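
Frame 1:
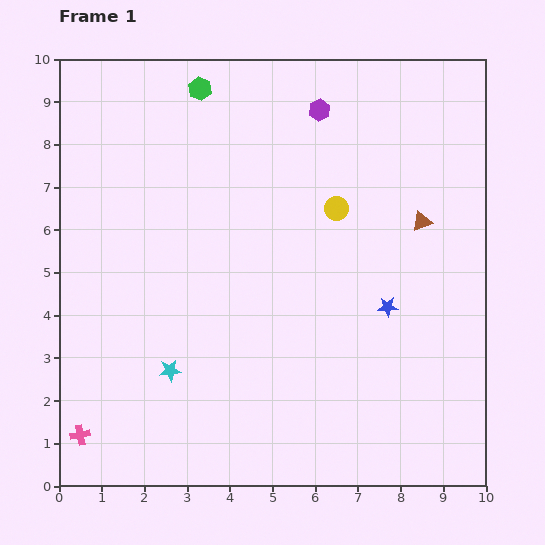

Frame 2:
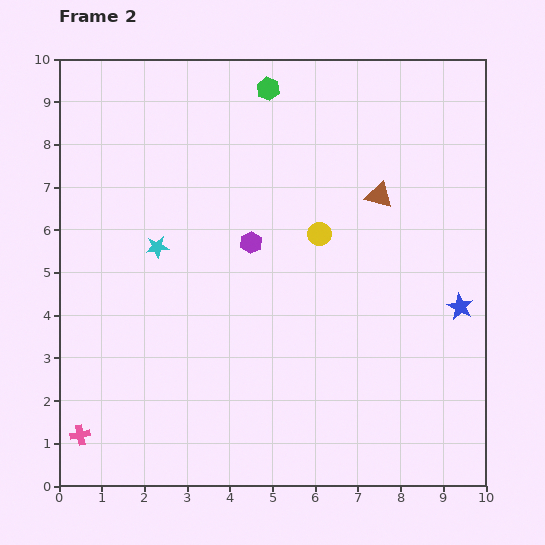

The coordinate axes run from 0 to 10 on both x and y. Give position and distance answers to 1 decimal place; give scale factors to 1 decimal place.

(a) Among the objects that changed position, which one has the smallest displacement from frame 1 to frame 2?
the yellow circle

(moved 0.7)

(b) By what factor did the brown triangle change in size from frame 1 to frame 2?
1.4×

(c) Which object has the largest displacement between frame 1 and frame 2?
the purple hexagon

(moved 3.5; next 2.9)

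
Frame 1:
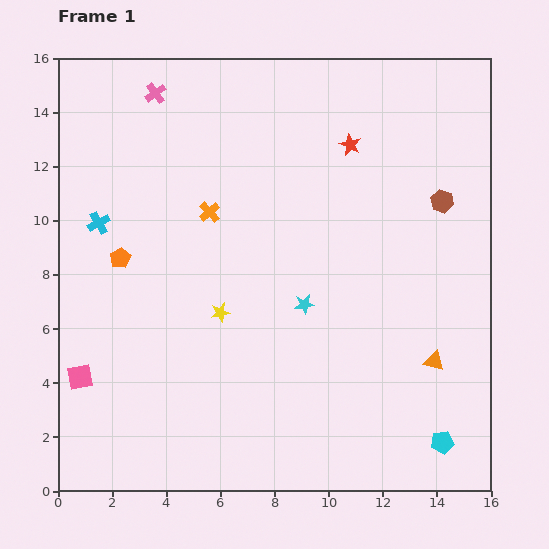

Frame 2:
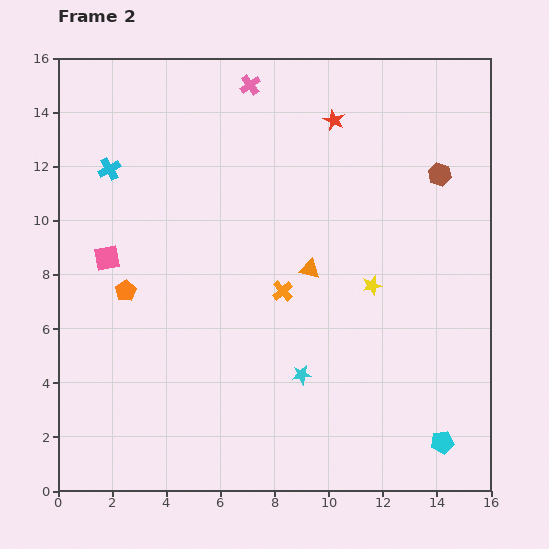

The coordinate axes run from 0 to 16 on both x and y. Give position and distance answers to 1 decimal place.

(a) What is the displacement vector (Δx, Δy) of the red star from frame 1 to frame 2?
(-0.6, 0.9)

The red star was at (10.8, 12.8) in frame 1 and (10.2, 13.7) in frame 2.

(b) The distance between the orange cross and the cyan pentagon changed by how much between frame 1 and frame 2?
-4.0

Distance in frame 1: 12.1. Distance in frame 2: 8.1.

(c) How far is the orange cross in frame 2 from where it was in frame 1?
4.0

The orange cross moved from (5.6, 10.3) to (8.3, 7.4), a distance of √(2.7² + 2.9²) ≈ 4.0.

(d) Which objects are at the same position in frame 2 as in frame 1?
the cyan pentagon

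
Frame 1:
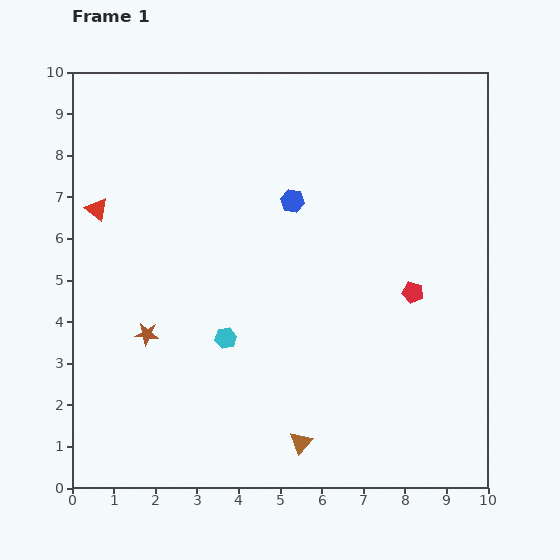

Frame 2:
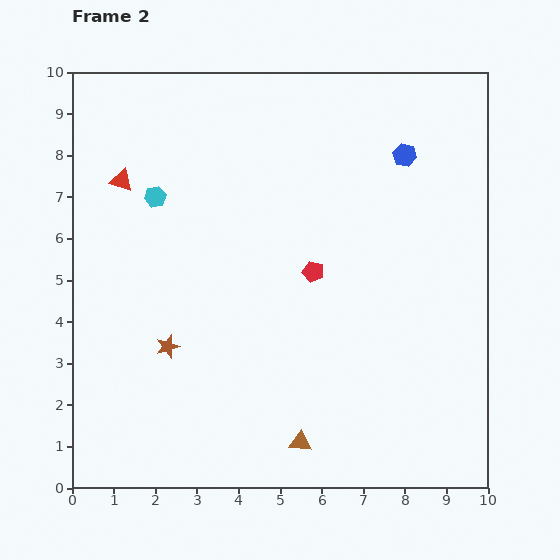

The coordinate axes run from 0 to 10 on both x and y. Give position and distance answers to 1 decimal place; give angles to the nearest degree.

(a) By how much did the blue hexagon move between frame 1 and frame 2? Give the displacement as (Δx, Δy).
(2.7, 1.1)

The blue hexagon was at (5.3, 6.9) in frame 1 and (8.0, 8.0) in frame 2.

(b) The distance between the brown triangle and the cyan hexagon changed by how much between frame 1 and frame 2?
+3.8

Distance in frame 1: 3.1. Distance in frame 2: 6.9.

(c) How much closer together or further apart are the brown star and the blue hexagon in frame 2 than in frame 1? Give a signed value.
+2.6

Distance in frame 1: 4.7. Distance in frame 2: 7.3.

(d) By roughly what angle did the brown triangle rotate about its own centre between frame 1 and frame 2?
53° clockwise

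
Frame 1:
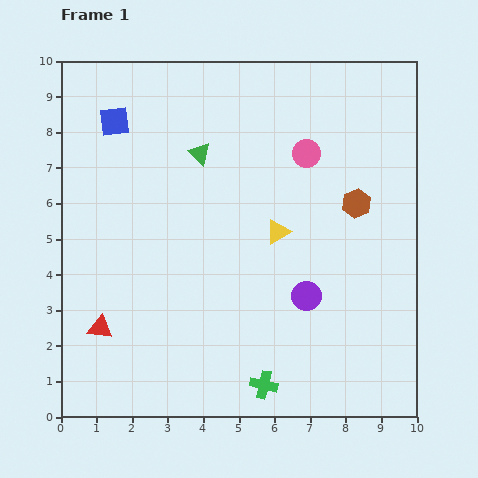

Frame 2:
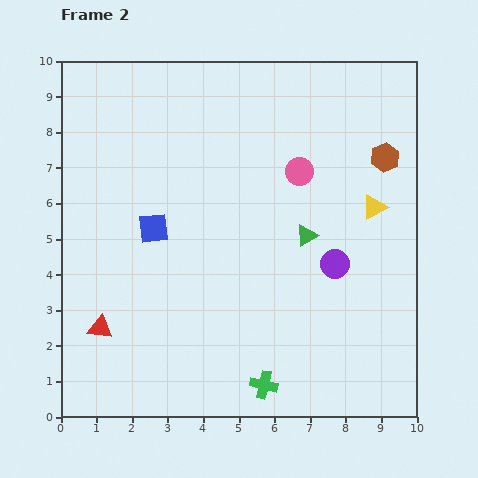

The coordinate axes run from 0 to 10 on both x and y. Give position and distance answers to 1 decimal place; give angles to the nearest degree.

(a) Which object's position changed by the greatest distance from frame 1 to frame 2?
the green triangle

(moved 3.8; next 3.2)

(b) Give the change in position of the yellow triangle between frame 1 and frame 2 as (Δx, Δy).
(2.7, 0.7)

The yellow triangle was at (6.1, 5.2) in frame 1 and (8.8, 5.9) in frame 2.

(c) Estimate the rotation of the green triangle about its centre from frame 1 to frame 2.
46° clockwise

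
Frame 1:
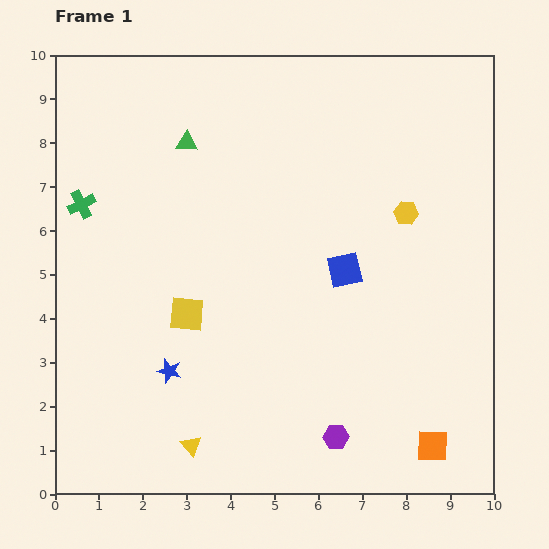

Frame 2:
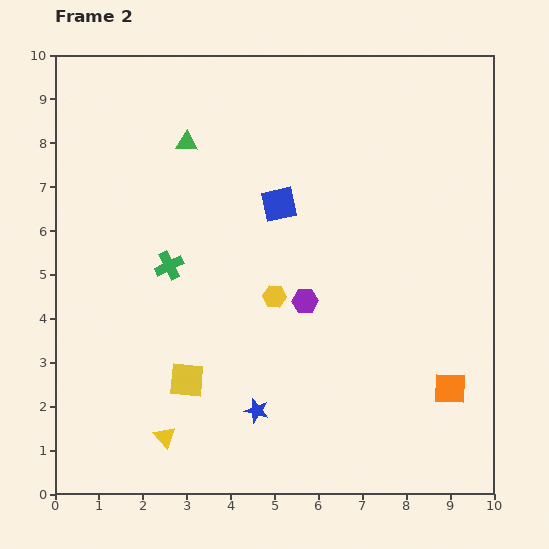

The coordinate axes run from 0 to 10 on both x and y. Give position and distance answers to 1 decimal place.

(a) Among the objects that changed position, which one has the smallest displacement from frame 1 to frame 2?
the yellow triangle

(moved 0.6)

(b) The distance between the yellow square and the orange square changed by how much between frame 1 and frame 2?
-0.4

Distance in frame 1: 6.4. Distance in frame 2: 6.0.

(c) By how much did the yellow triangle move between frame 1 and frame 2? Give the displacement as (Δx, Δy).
(-0.6, 0.2)

The yellow triangle was at (3.1, 1.1) in frame 1 and (2.5, 1.3) in frame 2.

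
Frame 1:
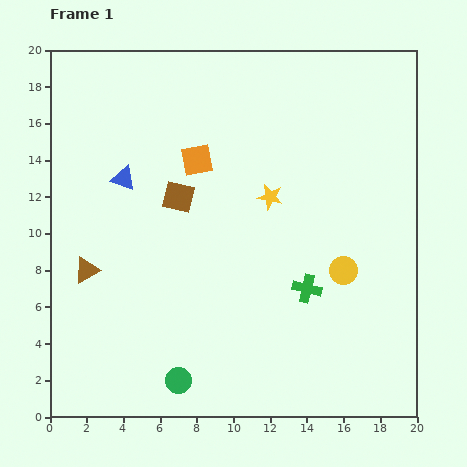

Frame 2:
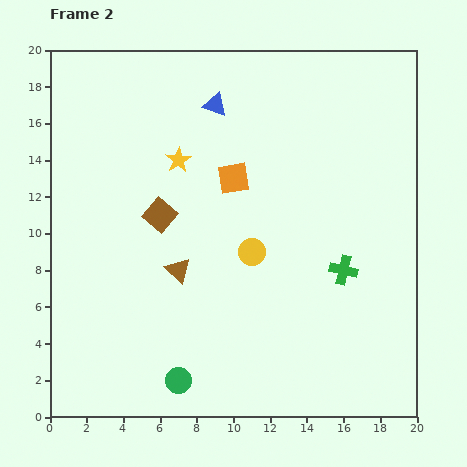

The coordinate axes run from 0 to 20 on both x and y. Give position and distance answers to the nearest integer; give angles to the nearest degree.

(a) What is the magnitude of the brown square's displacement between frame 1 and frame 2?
1

The brown square moved from (7, 12) to (6, 11), a distance of √(1² + 1²) ≈ 1.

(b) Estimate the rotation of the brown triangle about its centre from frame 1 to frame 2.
47° counter-clockwise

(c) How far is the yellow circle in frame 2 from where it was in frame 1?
5

The yellow circle moved from (16, 8) to (11, 9), a distance of √(5² + 1²) ≈ 5.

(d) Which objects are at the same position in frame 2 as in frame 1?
the green circle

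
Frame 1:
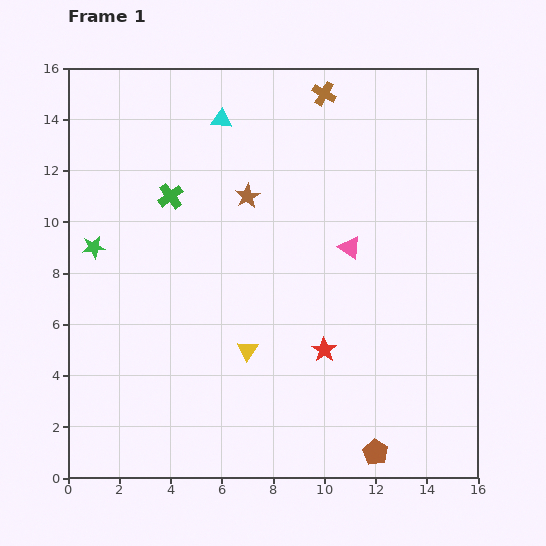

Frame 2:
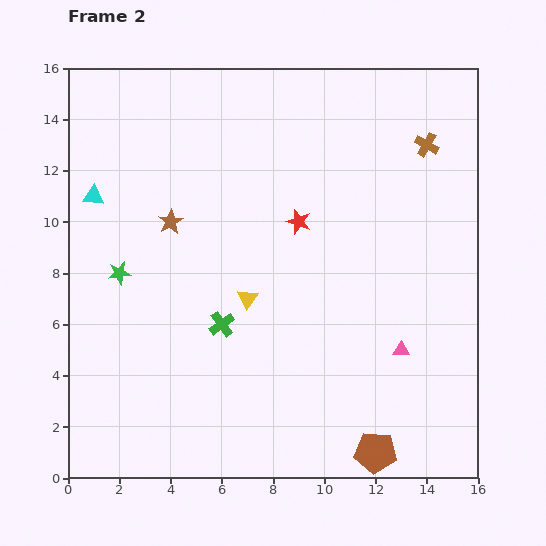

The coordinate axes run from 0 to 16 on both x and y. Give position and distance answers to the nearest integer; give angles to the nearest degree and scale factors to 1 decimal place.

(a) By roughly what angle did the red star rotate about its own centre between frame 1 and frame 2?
16° counter-clockwise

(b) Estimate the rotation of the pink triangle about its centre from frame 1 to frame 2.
35° counter-clockwise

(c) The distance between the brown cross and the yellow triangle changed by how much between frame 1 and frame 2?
-1

Distance in frame 1: 10. Distance in frame 2: 9.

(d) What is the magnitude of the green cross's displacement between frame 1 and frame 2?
5

The green cross moved from (4, 11) to (6, 6), a distance of √(2² + 5²) ≈ 5.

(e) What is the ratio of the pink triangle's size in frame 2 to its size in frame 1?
0.7×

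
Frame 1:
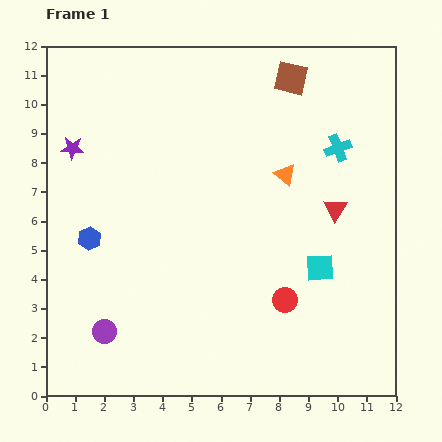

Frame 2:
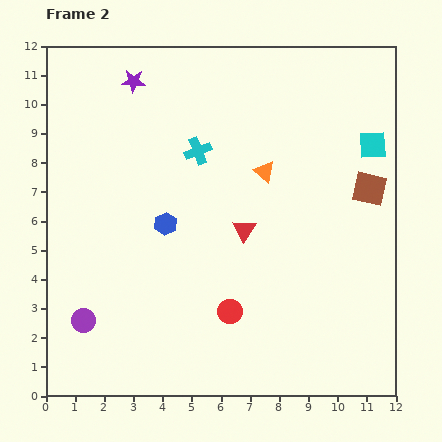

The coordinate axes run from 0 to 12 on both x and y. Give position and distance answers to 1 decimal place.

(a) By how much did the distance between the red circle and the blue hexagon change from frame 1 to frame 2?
-3.3

Distance in frame 1: 7.0. Distance in frame 2: 3.7.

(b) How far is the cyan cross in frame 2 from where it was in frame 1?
4.8

The cyan cross moved from (10.0, 8.5) to (5.2, 8.4), a distance of √(4.8² + 0.1²) ≈ 4.8.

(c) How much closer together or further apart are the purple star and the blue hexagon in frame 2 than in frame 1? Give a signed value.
+1.8

Distance in frame 1: 3.2. Distance in frame 2: 5.0.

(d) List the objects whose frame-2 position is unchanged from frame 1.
none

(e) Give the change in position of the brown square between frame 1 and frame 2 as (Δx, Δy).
(2.7, -3.8)

The brown square was at (8.4, 10.9) in frame 1 and (11.1, 7.1) in frame 2.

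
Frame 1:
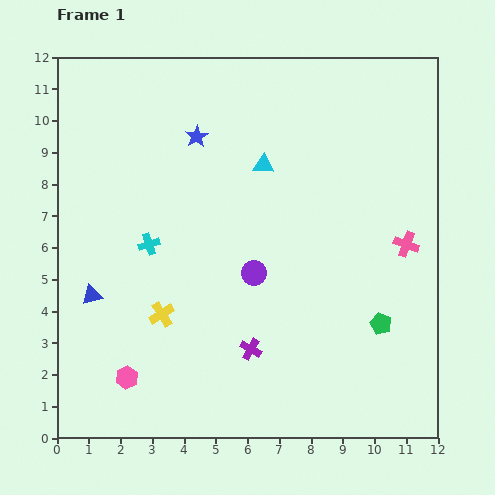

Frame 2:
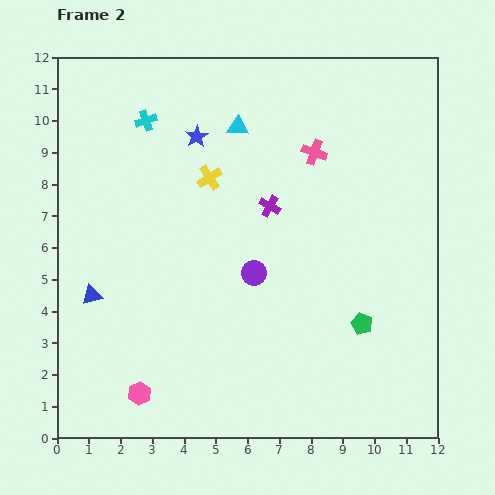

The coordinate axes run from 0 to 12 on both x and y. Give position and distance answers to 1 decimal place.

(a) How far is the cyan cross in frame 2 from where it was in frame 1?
3.9

The cyan cross moved from (2.9, 6.1) to (2.8, 10.0), a distance of √(0.1² + 3.9²) ≈ 3.9.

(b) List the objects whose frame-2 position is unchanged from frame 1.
the purple circle, the blue triangle, the blue star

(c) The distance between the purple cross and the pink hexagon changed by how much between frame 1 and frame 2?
+3.2

Distance in frame 1: 4.0. Distance in frame 2: 7.2.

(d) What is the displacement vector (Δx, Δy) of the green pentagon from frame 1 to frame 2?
(-0.6, 0.0)

The green pentagon was at (10.2, 3.6) in frame 1 and (9.6, 3.6) in frame 2.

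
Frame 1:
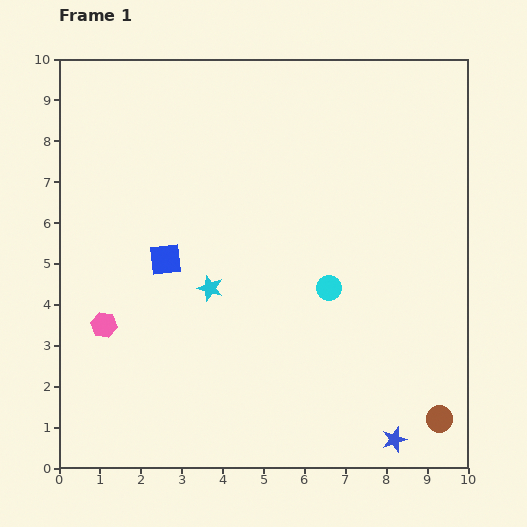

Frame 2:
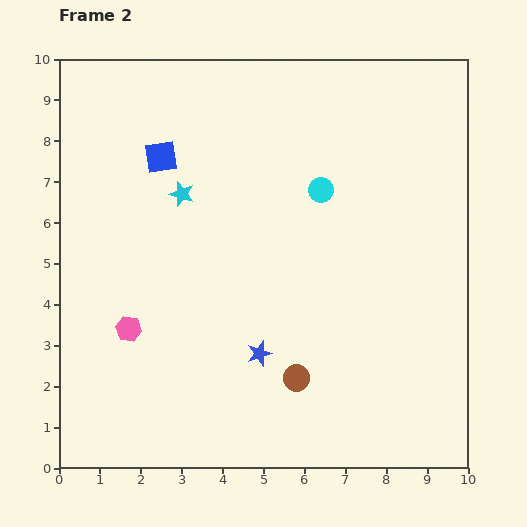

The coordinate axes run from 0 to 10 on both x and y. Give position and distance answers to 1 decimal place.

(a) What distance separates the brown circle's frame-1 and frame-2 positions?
3.6

The brown circle moved from (9.3, 1.2) to (5.8, 2.2), a distance of √(3.5² + 1.0²) ≈ 3.6.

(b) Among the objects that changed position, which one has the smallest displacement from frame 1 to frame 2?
the pink hexagon

(moved 0.6)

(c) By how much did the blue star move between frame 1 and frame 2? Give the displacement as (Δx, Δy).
(-3.3, 2.1)

The blue star was at (8.2, 0.7) in frame 1 and (4.9, 2.8) in frame 2.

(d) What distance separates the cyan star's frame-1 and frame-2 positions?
2.4

The cyan star moved from (3.7, 4.4) to (3.0, 6.7), a distance of √(0.7² + 2.3²) ≈ 2.4.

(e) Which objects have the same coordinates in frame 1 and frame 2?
none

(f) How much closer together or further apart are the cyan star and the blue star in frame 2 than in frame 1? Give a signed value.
-1.5

Distance in frame 1: 5.8. Distance in frame 2: 4.3.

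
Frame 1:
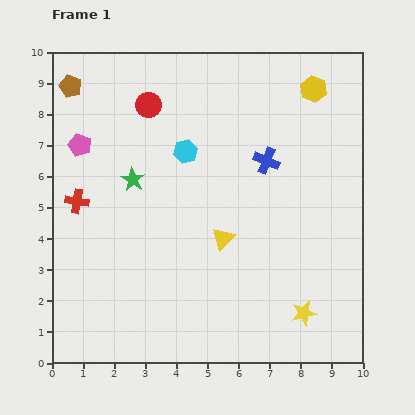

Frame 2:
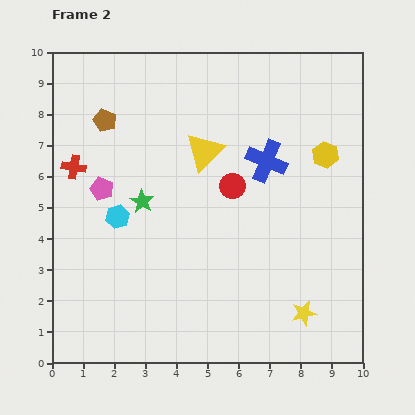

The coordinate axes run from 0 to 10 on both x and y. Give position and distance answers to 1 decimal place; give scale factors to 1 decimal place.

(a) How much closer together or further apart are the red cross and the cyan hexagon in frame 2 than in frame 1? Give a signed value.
-1.7

Distance in frame 1: 3.8. Distance in frame 2: 2.1.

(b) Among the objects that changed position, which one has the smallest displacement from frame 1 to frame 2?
the green star

(moved 0.8)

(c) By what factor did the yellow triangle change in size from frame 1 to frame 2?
1.7×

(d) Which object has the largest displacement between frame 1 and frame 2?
the red circle

(moved 3.7; next 3.0)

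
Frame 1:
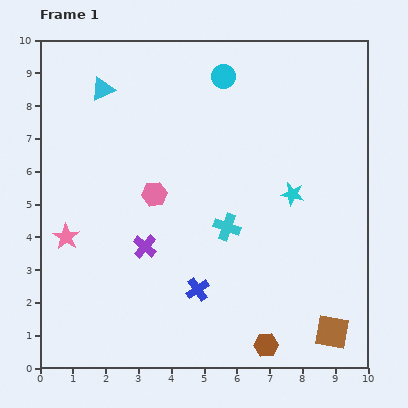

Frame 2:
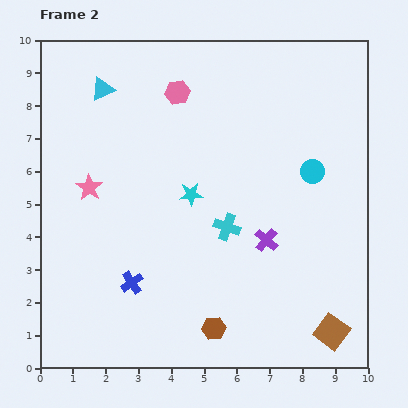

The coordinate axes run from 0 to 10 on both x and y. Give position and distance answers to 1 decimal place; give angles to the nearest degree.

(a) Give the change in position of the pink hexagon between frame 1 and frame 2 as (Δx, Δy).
(0.7, 3.1)

The pink hexagon was at (3.5, 5.3) in frame 1 and (4.2, 8.4) in frame 2.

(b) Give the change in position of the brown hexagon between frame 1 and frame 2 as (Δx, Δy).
(-1.6, 0.5)

The brown hexagon was at (6.9, 0.7) in frame 1 and (5.3, 1.2) in frame 2.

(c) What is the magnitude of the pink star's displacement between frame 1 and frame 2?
1.7

The pink star moved from (0.8, 4.0) to (1.5, 5.5), a distance of √(0.7² + 1.5²) ≈ 1.7.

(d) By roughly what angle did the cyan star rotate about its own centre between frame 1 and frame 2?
16° counter-clockwise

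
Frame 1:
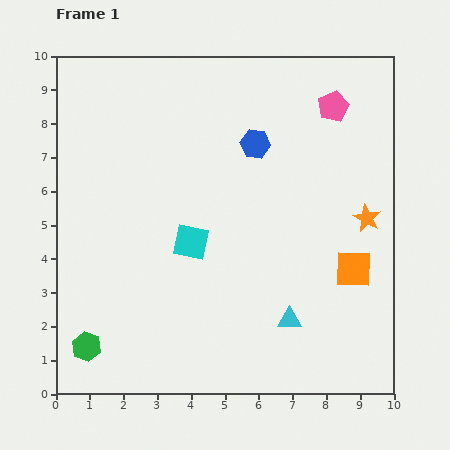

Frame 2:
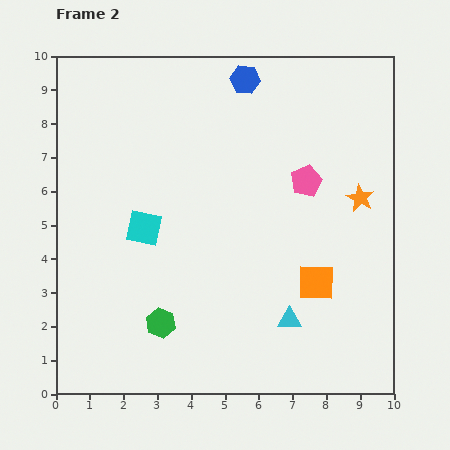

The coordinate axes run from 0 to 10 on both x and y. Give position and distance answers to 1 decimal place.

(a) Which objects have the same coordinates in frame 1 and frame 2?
the cyan triangle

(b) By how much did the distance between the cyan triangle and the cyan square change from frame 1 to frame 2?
+1.4

Distance in frame 1: 3.7. Distance in frame 2: 5.1.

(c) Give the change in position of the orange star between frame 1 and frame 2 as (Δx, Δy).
(-0.2, 0.6)

The orange star was at (9.2, 5.2) in frame 1 and (9.0, 5.8) in frame 2.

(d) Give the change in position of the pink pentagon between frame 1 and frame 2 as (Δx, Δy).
(-0.8, -2.2)

The pink pentagon was at (8.2, 8.5) in frame 1 and (7.4, 6.3) in frame 2.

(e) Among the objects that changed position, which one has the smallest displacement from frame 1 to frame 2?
the orange star

(moved 0.6)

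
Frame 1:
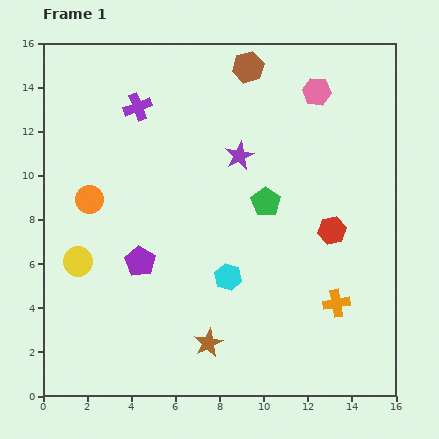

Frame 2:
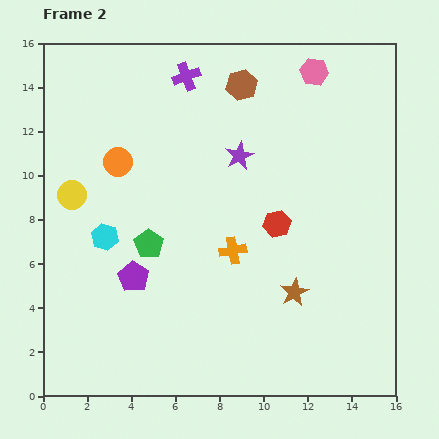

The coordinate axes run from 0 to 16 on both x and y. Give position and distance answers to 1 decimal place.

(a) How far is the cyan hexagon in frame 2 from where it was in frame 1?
5.9

The cyan hexagon moved from (8.4, 5.4) to (2.8, 7.2), a distance of √(5.6² + 1.8²) ≈ 5.9.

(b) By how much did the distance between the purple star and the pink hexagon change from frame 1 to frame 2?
+0.6

Distance in frame 1: 4.5. Distance in frame 2: 5.1.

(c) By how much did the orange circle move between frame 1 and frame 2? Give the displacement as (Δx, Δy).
(1.3, 1.7)

The orange circle was at (2.1, 8.9) in frame 1 and (3.4, 10.6) in frame 2.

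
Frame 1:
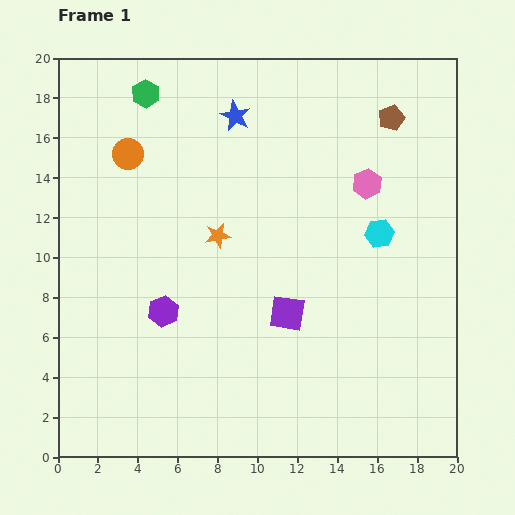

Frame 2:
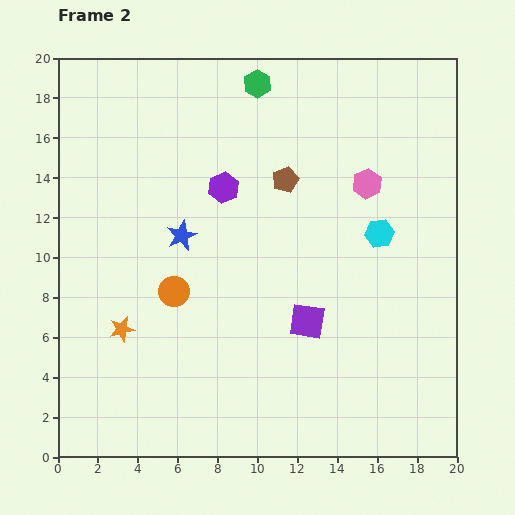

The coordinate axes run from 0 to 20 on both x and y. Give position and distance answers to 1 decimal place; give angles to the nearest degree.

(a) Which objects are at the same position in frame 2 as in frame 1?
the cyan hexagon, the pink hexagon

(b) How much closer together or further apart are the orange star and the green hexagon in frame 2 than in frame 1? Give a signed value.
+6.1

Distance in frame 1: 8.0. Distance in frame 2: 14.1.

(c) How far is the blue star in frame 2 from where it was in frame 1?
6.6

The blue star moved from (8.9, 17.1) to (6.2, 11.1), a distance of √(2.7² + 6.0²) ≈ 6.6.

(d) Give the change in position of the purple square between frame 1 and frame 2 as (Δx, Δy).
(1.0, -0.4)

The purple square was at (11.5, 7.2) in frame 1 and (12.5, 6.8) in frame 2.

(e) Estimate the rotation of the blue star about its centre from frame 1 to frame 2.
21° clockwise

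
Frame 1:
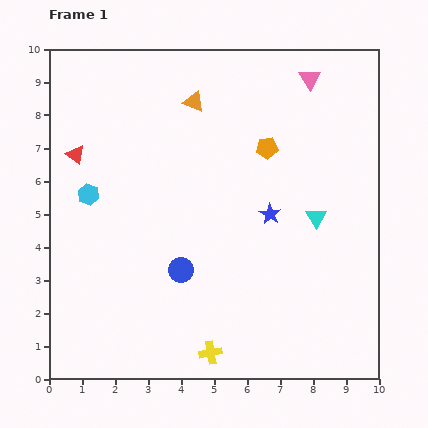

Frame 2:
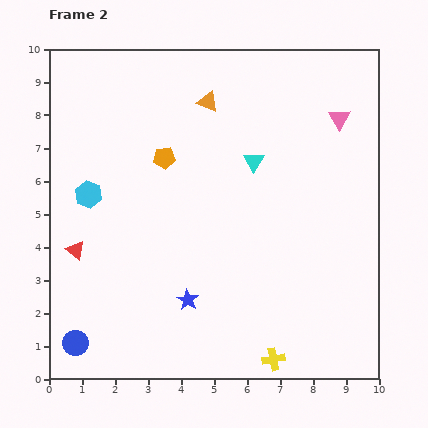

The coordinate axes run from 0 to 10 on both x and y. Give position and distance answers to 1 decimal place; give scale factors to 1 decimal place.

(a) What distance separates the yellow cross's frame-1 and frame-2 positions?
1.9

The yellow cross moved from (4.9, 0.8) to (6.8, 0.6), a distance of √(1.9² + 0.2²) ≈ 1.9.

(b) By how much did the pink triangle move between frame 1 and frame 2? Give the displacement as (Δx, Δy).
(0.9, -1.2)

The pink triangle was at (7.9, 9.1) in frame 1 and (8.8, 7.9) in frame 2.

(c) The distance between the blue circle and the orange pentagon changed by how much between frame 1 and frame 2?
+1.7

Distance in frame 1: 4.5. Distance in frame 2: 6.2.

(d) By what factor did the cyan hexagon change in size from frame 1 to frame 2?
1.3×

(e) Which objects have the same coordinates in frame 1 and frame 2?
the cyan hexagon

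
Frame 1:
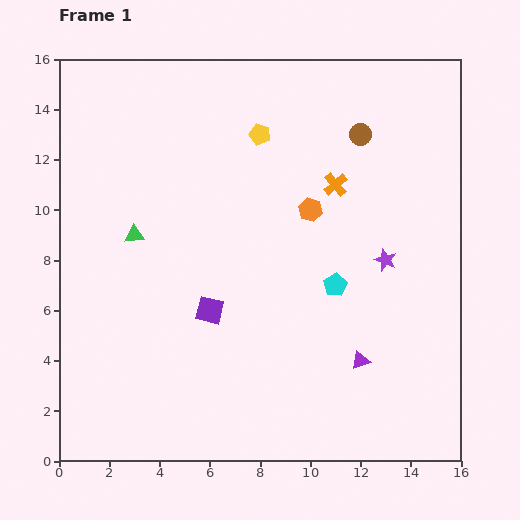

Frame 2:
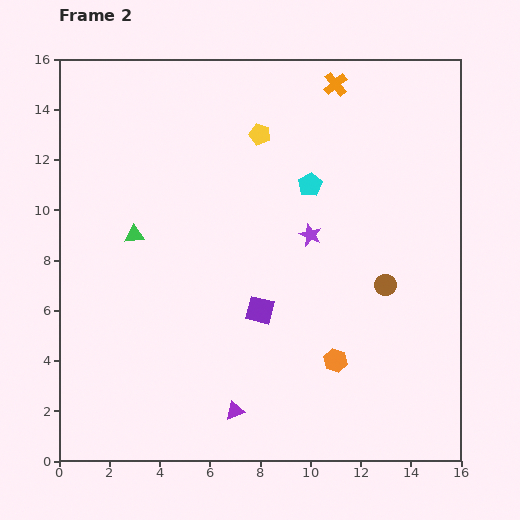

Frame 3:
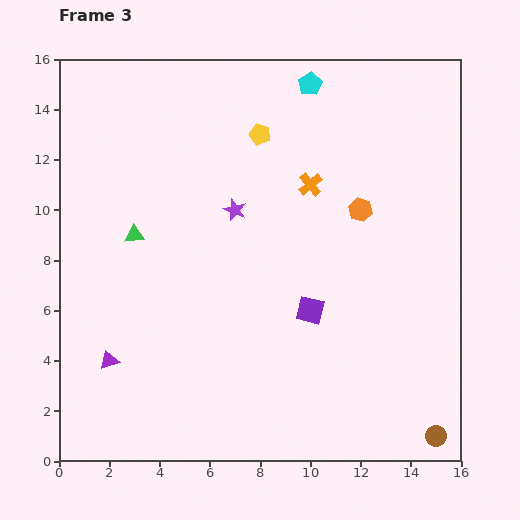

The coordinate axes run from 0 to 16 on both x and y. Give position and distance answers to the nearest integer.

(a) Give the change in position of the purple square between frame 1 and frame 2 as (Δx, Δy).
(2, 0)

The purple square was at (6, 6) in frame 1 and (8, 6) in frame 2.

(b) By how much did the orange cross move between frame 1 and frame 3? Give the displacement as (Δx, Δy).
(-1, 0)

The orange cross was at (11, 11) in frame 1 and (10, 11) in frame 3.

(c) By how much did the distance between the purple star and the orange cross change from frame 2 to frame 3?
-3

Distance in frame 2: 6. Distance in frame 3: 3.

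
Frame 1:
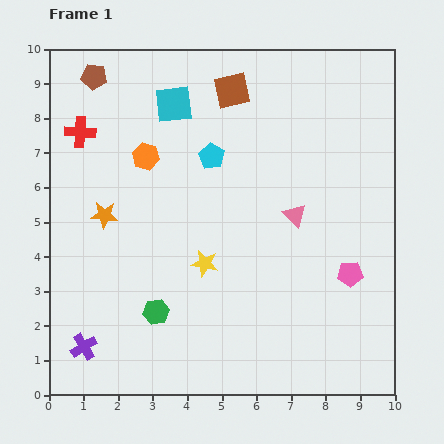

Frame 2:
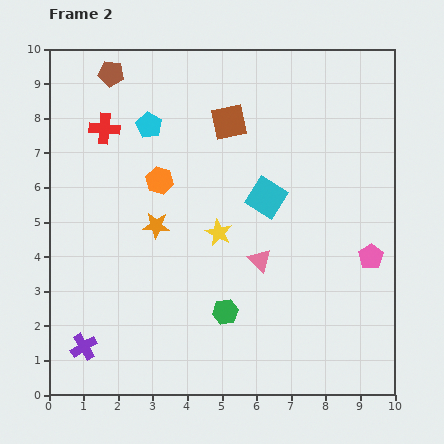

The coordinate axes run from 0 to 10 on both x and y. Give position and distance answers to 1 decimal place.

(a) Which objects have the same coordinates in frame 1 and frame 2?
the purple cross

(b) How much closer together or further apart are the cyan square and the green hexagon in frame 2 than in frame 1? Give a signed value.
-2.5

Distance in frame 1: 6.0. Distance in frame 2: 3.5.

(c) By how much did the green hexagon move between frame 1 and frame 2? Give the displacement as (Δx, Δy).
(2.0, 0.0)

The green hexagon was at (3.1, 2.4) in frame 1 and (5.1, 2.4) in frame 2.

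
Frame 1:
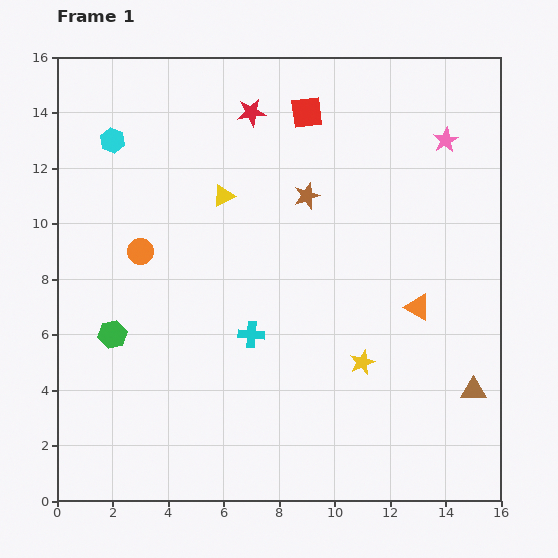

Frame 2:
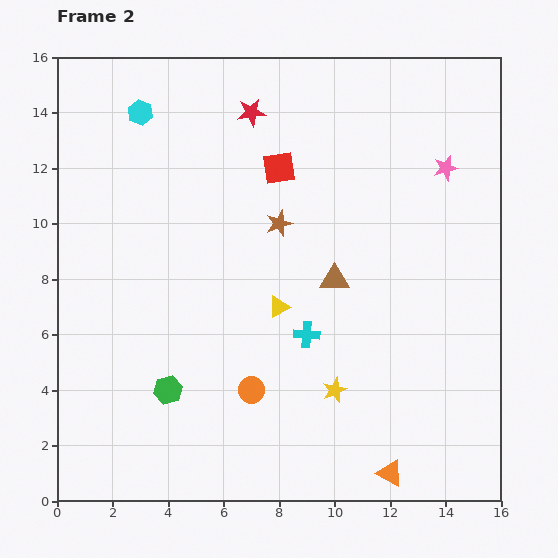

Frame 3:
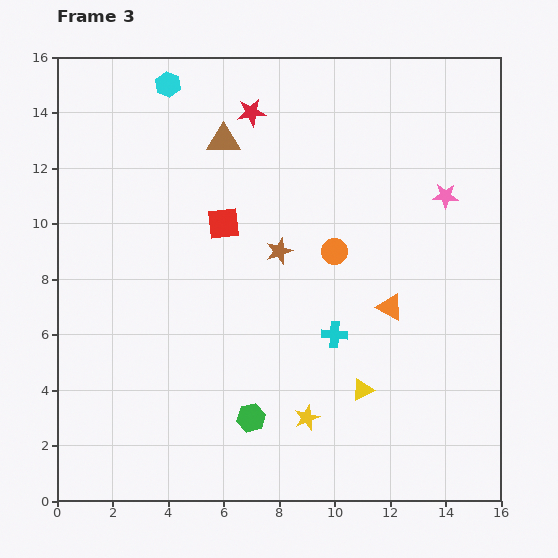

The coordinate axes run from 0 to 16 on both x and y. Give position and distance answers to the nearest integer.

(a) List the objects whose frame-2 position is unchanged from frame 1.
the red star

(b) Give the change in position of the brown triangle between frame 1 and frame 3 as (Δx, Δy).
(-9, 9)

The brown triangle was at (15, 4) in frame 1 and (6, 13) in frame 3.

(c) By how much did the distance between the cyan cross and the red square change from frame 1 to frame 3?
-2

Distance in frame 1: 8. Distance in frame 3: 6.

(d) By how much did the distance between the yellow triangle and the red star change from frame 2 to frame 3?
+4

Distance in frame 2: 7. Distance in frame 3: 11.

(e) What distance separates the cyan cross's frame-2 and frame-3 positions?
1

The cyan cross moved from (9, 6) to (10, 6), a distance of √(1² + 0²) ≈ 1.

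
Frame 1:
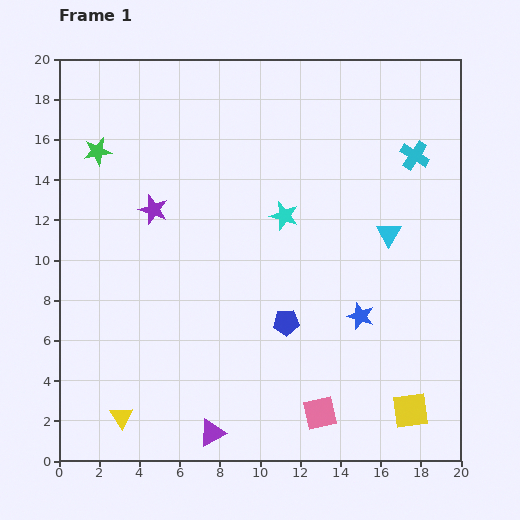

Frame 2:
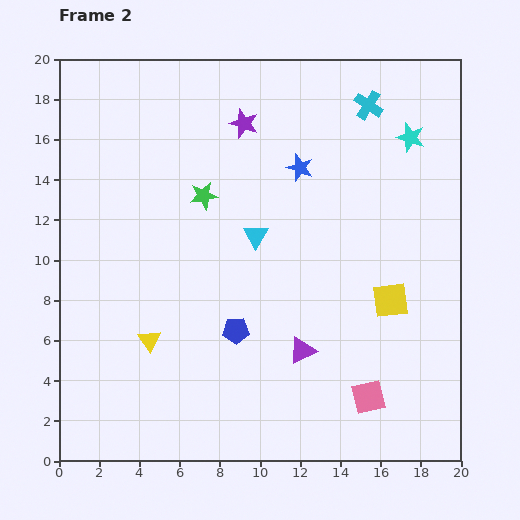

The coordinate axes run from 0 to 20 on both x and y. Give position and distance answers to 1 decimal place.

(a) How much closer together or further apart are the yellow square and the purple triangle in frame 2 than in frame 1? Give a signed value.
-4.9

Distance in frame 1: 10.0. Distance in frame 2: 5.1.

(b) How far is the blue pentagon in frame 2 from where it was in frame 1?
2.5

The blue pentagon moved from (11.3, 6.9) to (8.8, 6.5), a distance of √(2.5² + 0.4²) ≈ 2.5.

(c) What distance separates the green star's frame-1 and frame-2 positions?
5.7

The green star moved from (1.9, 15.4) to (7.2, 13.2), a distance of √(5.3² + 2.2²) ≈ 5.7.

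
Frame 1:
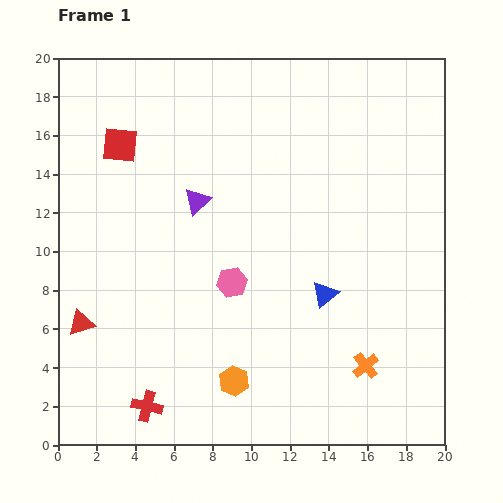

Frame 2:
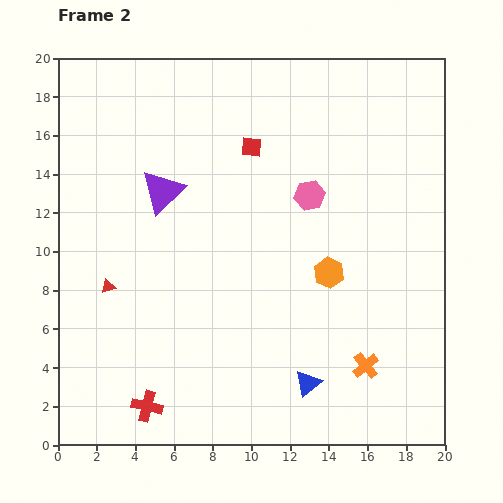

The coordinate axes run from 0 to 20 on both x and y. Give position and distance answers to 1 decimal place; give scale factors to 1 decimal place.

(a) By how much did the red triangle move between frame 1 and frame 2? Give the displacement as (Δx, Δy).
(1.4, 1.9)

The red triangle was at (1.2, 6.3) in frame 1 and (2.6, 8.2) in frame 2.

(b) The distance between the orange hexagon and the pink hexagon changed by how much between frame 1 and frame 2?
-1.0

Distance in frame 1: 5.1. Distance in frame 2: 4.1.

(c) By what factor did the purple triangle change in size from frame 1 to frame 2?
1.6×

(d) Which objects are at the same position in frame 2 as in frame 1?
the red cross, the orange cross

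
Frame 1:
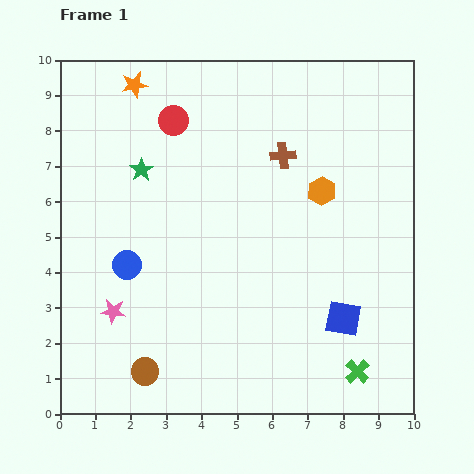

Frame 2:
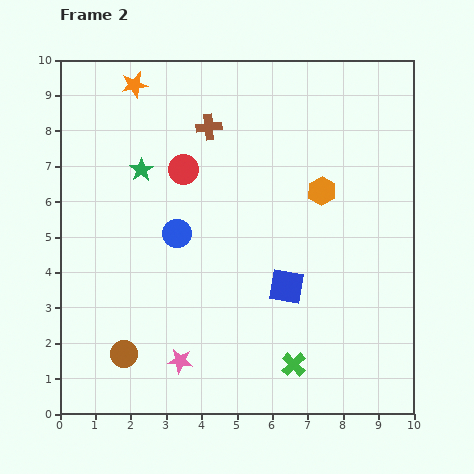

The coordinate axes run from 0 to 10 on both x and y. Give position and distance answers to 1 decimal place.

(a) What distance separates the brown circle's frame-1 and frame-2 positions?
0.8

The brown circle moved from (2.4, 1.2) to (1.8, 1.7), a distance of √(0.6² + 0.5²) ≈ 0.8.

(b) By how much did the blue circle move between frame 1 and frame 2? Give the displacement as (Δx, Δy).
(1.4, 0.9)

The blue circle was at (1.9, 4.2) in frame 1 and (3.3, 5.1) in frame 2.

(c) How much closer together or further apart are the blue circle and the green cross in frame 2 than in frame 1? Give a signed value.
-2.2

Distance in frame 1: 7.2. Distance in frame 2: 5.0.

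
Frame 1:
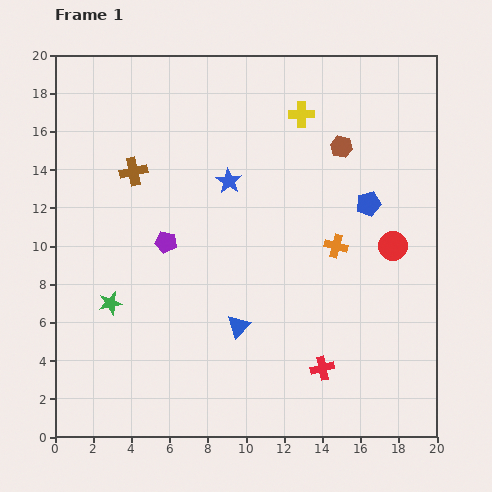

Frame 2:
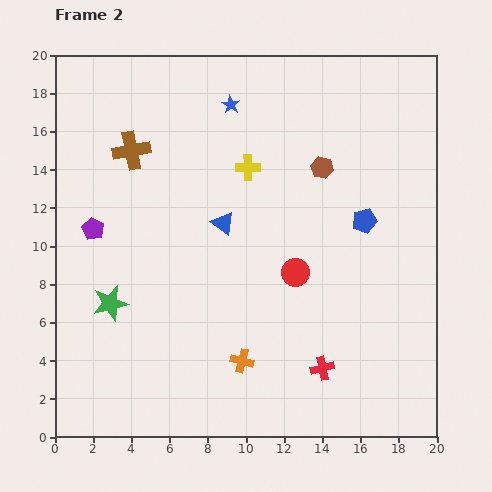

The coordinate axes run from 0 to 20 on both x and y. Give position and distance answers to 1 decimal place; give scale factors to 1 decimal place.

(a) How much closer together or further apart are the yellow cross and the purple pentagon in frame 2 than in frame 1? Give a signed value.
-1.1

Distance in frame 1: 9.8. Distance in frame 2: 8.7.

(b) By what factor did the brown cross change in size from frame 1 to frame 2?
1.4×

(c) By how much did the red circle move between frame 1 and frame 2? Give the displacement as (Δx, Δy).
(-5.1, -1.4)

The red circle was at (17.7, 10.0) in frame 1 and (12.6, 8.6) in frame 2.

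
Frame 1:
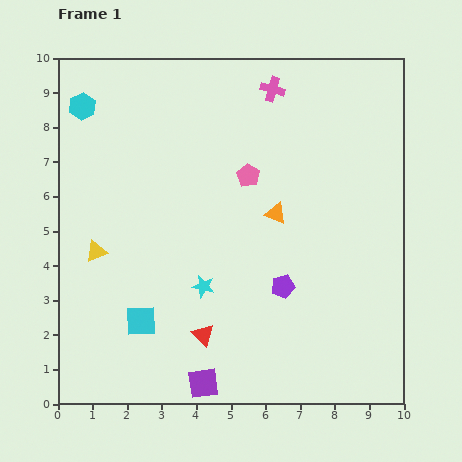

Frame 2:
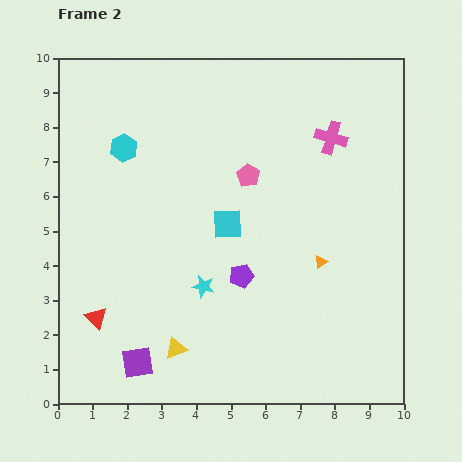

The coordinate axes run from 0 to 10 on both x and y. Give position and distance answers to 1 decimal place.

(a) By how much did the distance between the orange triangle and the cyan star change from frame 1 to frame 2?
+0.5

Distance in frame 1: 3.0. Distance in frame 2: 3.5.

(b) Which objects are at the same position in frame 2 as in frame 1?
the pink pentagon, the cyan star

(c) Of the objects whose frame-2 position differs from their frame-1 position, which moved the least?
the purple pentagon

(moved 1.2)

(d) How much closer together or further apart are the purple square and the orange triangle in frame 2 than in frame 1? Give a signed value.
+0.7

Distance in frame 1: 5.3. Distance in frame 2: 6.0.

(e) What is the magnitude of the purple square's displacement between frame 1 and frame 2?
2.0

The purple square moved from (4.2, 0.6) to (2.3, 1.2), a distance of √(1.9² + 0.6²) ≈ 2.0.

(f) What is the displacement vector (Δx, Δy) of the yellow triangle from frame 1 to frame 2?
(2.3, -2.8)

The yellow triangle was at (1.1, 4.4) in frame 1 and (3.4, 1.6) in frame 2.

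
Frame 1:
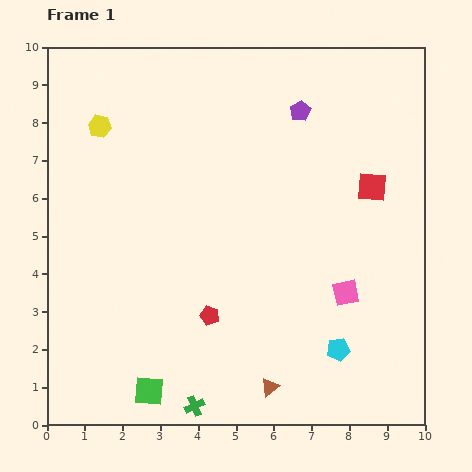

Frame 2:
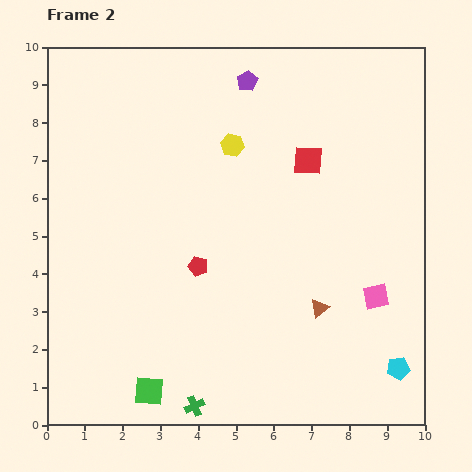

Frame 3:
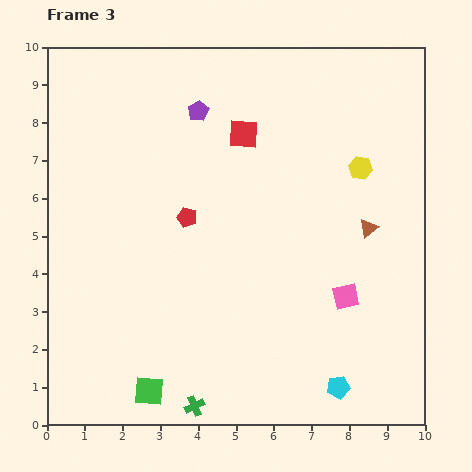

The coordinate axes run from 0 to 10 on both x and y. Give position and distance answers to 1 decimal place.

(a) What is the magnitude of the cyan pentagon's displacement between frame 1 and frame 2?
1.7

The cyan pentagon moved from (7.7, 2.0) to (9.3, 1.5), a distance of √(1.6² + 0.5²) ≈ 1.7.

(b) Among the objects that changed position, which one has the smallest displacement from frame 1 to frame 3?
the pink square

(moved 0.1)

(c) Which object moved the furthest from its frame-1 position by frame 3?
the yellow hexagon

(moved 7.0; next 4.9)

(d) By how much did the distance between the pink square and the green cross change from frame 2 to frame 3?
-0.7

Distance in frame 2: 5.6. Distance in frame 3: 4.9.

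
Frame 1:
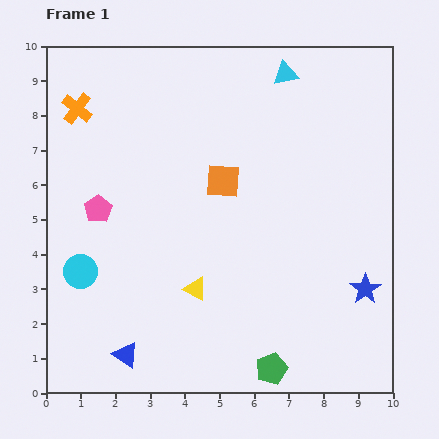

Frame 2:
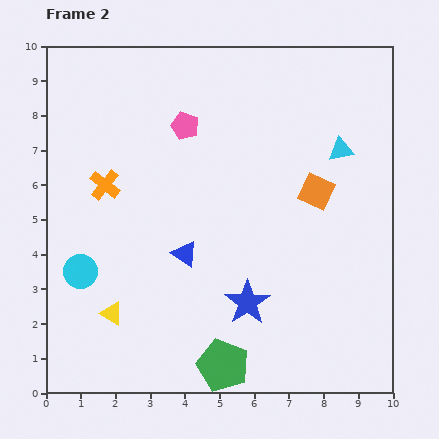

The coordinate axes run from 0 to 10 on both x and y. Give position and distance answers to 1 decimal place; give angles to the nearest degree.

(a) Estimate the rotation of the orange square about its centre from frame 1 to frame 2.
20° clockwise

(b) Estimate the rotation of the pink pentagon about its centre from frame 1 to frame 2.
18° counter-clockwise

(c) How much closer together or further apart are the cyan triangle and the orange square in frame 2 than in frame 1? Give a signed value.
-2.2

Distance in frame 1: 3.6. Distance in frame 2: 1.4.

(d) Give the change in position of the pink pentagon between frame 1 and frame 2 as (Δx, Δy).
(2.5, 2.4)

The pink pentagon was at (1.5, 5.3) in frame 1 and (4.0, 7.7) in frame 2.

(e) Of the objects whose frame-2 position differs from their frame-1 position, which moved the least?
the green pentagon

(moved 1.4)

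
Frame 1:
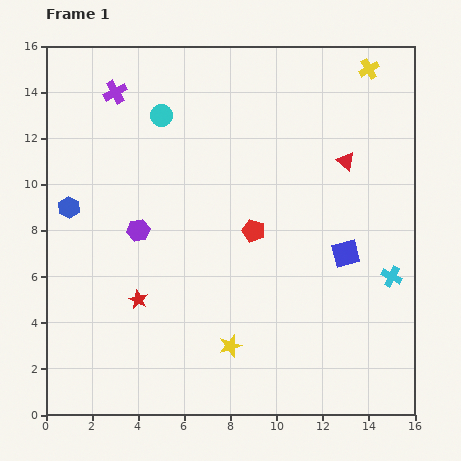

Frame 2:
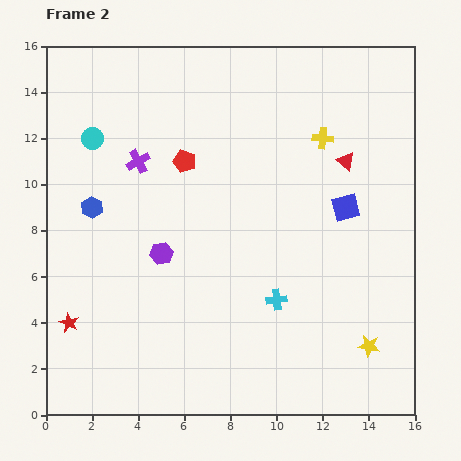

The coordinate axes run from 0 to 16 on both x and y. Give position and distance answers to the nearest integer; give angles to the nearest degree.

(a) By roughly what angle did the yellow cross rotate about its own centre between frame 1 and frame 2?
34° clockwise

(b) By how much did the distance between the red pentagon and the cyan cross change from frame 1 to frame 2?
+1

Distance in frame 1: 6. Distance in frame 2: 7.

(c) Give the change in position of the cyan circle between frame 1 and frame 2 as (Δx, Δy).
(-3, -1)

The cyan circle was at (5, 13) in frame 1 and (2, 12) in frame 2.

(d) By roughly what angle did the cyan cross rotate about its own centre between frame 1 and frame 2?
34° counter-clockwise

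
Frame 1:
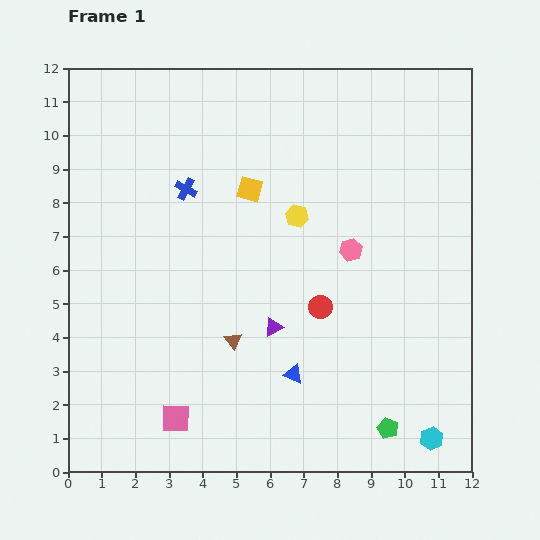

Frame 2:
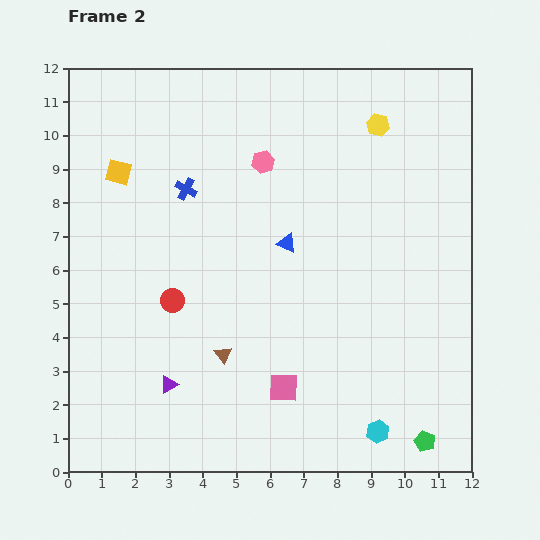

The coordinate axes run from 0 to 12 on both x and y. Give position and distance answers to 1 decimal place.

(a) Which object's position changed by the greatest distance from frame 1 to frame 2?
the red circle

(moved 4.4; next 3.9)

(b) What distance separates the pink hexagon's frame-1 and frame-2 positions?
3.7

The pink hexagon moved from (8.4, 6.6) to (5.8, 9.2), a distance of √(2.6² + 2.6²) ≈ 3.7.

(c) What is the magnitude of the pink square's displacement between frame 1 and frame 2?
3.3

The pink square moved from (3.2, 1.6) to (6.4, 2.5), a distance of √(3.2² + 0.9²) ≈ 3.3.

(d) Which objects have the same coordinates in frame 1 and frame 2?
the blue cross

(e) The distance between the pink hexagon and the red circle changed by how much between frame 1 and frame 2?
+3.0

Distance in frame 1: 1.9. Distance in frame 2: 4.9.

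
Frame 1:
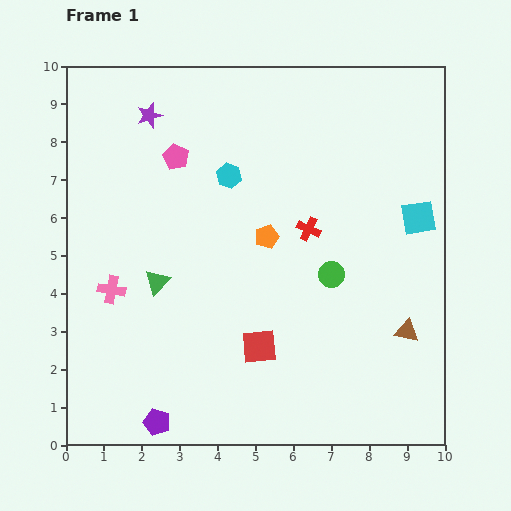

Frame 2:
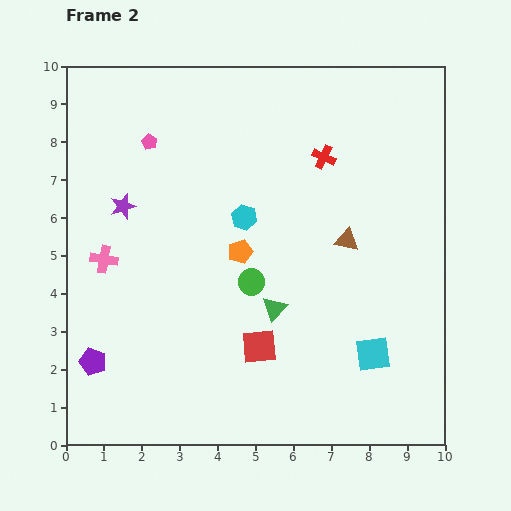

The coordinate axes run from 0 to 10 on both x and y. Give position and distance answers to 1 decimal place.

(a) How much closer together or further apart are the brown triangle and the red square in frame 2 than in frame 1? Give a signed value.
-0.3

Distance in frame 1: 3.9. Distance in frame 2: 3.6.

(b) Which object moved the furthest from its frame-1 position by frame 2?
the cyan square

(moved 3.8; next 3.2)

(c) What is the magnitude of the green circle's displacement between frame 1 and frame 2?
2.1

The green circle moved from (7.0, 4.5) to (4.9, 4.3), a distance of √(2.1² + 0.2²) ≈ 2.1.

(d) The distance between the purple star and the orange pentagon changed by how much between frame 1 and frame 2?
-1.2

Distance in frame 1: 4.5. Distance in frame 2: 3.3.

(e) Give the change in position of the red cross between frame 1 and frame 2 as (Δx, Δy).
(0.4, 1.9)

The red cross was at (6.4, 5.7) in frame 1 and (6.8, 7.6) in frame 2.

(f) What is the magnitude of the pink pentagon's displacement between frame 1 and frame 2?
0.8

The pink pentagon moved from (2.9, 7.6) to (2.2, 8.0), a distance of √(0.7² + 0.4²) ≈ 0.8.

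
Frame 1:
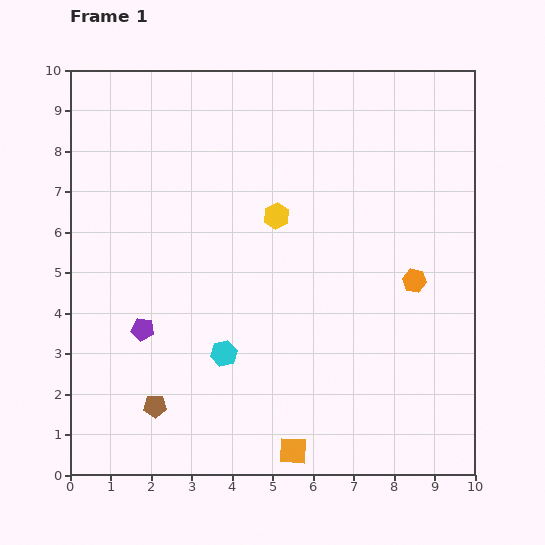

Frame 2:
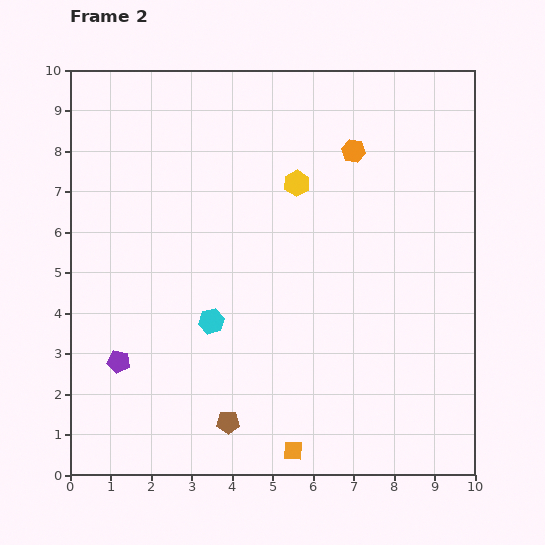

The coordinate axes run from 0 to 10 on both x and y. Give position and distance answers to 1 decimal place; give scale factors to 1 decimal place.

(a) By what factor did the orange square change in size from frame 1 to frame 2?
0.7×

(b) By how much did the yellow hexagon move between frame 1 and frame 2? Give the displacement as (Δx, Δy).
(0.5, 0.8)

The yellow hexagon was at (5.1, 6.4) in frame 1 and (5.6, 7.2) in frame 2.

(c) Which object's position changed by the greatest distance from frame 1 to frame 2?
the orange hexagon

(moved 3.5; next 1.8)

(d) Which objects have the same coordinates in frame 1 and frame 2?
the orange square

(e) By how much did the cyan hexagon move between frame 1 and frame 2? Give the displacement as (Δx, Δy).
(-0.3, 0.8)

The cyan hexagon was at (3.8, 3.0) in frame 1 and (3.5, 3.8) in frame 2.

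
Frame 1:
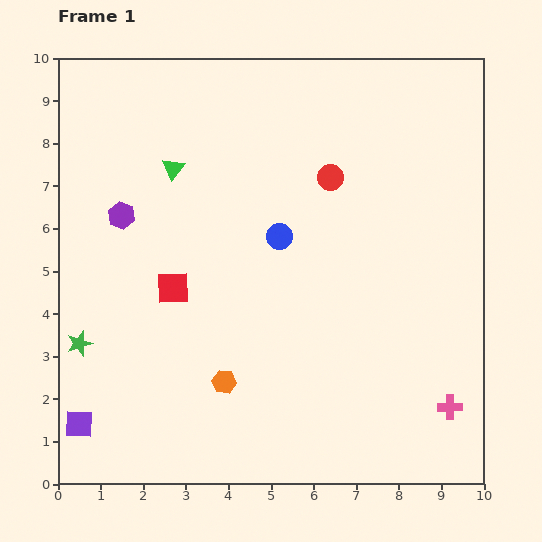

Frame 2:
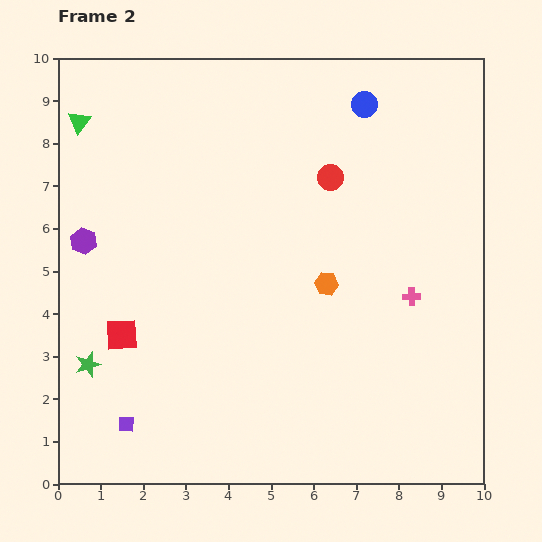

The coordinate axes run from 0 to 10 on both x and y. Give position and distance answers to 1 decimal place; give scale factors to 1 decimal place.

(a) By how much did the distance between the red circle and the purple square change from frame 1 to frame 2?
-0.8

Distance in frame 1: 8.3. Distance in frame 2: 7.5.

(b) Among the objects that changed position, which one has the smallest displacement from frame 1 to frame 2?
the green star

(moved 0.5)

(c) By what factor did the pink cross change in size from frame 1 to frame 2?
0.7×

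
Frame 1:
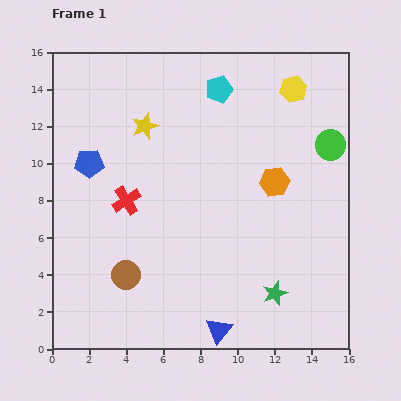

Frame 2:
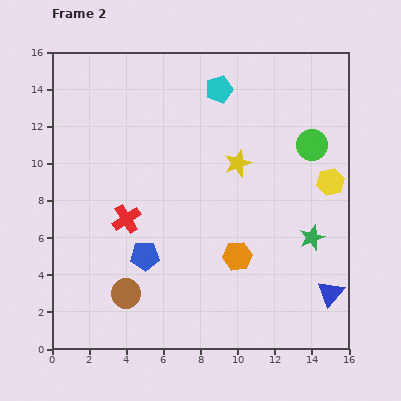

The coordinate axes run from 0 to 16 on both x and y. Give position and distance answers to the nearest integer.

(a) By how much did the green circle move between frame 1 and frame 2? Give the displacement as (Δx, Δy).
(-1, 0)

The green circle was at (15, 11) in frame 1 and (14, 11) in frame 2.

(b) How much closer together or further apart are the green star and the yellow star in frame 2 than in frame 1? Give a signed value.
-5

Distance in frame 1: 11. Distance in frame 2: 6.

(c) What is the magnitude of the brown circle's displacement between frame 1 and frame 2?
1

The brown circle moved from (4, 4) to (4, 3), a distance of √(0² + 1²) ≈ 1.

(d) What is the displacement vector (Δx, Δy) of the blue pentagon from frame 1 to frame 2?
(3, -5)

The blue pentagon was at (2, 10) in frame 1 and (5, 5) in frame 2.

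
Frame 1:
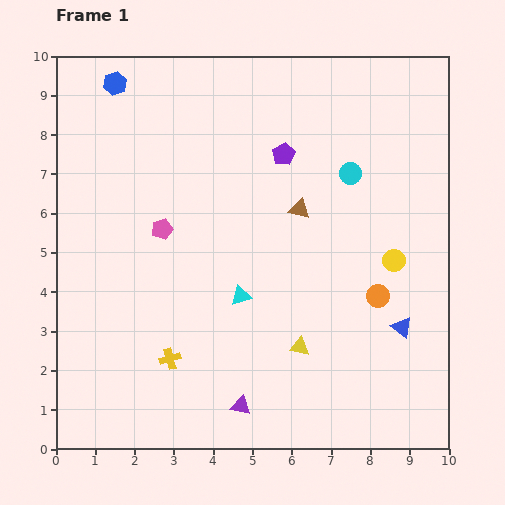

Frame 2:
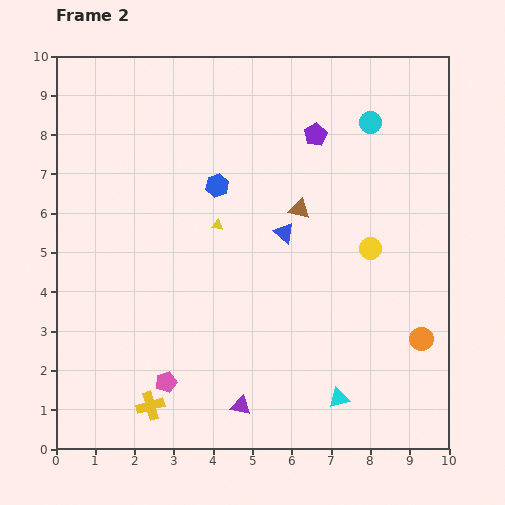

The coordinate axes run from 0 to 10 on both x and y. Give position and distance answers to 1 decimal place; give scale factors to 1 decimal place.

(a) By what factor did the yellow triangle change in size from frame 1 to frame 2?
0.6×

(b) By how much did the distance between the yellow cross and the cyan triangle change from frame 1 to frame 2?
+2.4

Distance in frame 1: 2.4. Distance in frame 2: 4.8.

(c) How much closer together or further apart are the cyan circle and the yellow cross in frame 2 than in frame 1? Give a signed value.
+2.5

Distance in frame 1: 6.6. Distance in frame 2: 9.1.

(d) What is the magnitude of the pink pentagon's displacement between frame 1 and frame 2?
3.9

The pink pentagon moved from (2.7, 5.6) to (2.8, 1.7), a distance of √(0.1² + 3.9²) ≈ 3.9.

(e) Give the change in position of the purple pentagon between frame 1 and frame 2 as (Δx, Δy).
(0.8, 0.5)

The purple pentagon was at (5.8, 7.5) in frame 1 and (6.6, 8.0) in frame 2.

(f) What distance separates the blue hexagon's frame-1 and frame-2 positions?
3.7

The blue hexagon moved from (1.5, 9.3) to (4.1, 6.7), a distance of √(2.6² + 2.6²) ≈ 3.7.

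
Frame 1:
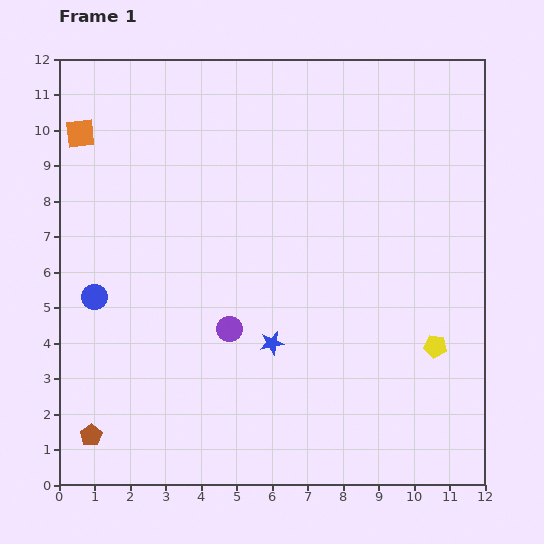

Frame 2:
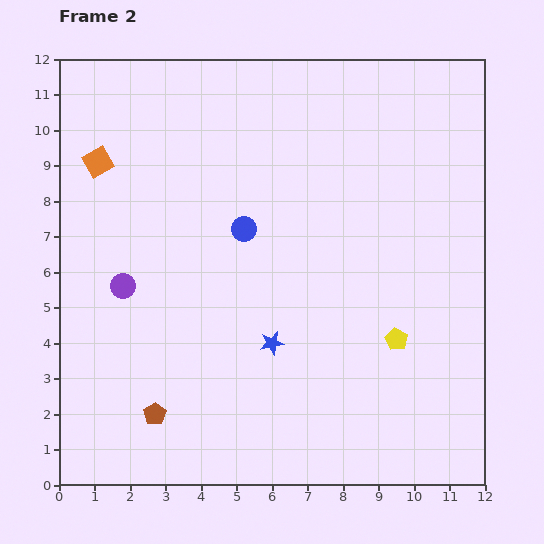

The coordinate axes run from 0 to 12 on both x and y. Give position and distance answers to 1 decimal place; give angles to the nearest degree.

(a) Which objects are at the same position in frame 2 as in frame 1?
the blue star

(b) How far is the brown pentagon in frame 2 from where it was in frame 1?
1.9

The brown pentagon moved from (0.9, 1.4) to (2.7, 2.0), a distance of √(1.8² + 0.6²) ≈ 1.9.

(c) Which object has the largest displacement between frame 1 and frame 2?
the blue circle

(moved 4.6; next 3.2)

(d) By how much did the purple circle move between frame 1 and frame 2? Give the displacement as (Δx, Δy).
(-3.0, 1.2)

The purple circle was at (4.8, 4.4) in frame 1 and (1.8, 5.6) in frame 2.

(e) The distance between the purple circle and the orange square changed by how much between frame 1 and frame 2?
-3.3

Distance in frame 1: 6.9. Distance in frame 2: 3.6.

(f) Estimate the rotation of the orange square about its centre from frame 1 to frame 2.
22° counter-clockwise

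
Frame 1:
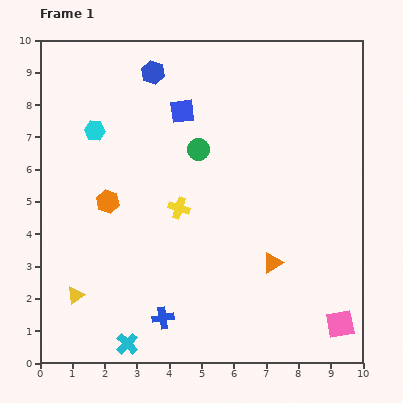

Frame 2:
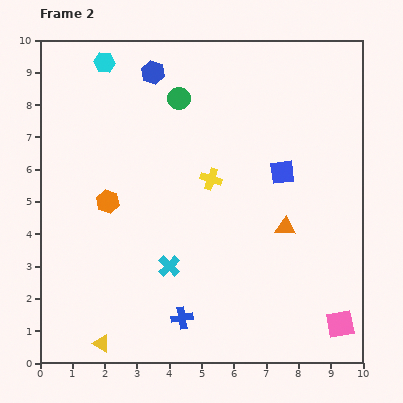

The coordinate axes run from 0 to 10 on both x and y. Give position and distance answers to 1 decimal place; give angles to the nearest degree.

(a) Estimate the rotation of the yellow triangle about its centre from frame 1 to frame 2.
51° counter-clockwise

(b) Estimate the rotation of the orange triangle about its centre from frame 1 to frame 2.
33° clockwise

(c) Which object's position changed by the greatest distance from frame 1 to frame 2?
the blue square

(moved 3.6; next 2.7)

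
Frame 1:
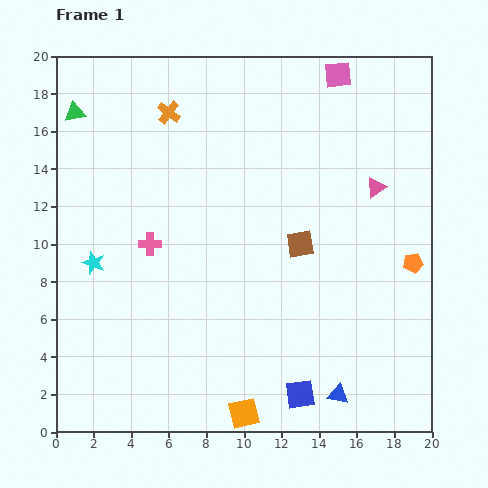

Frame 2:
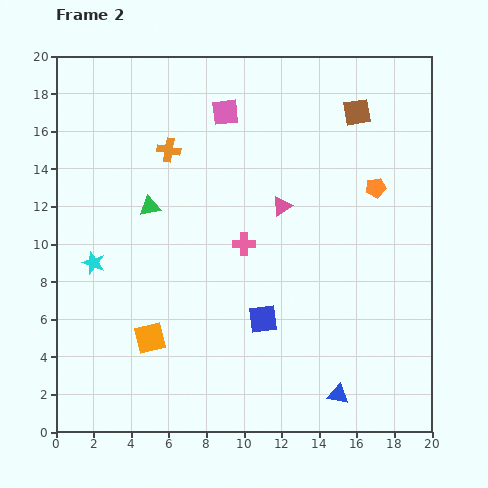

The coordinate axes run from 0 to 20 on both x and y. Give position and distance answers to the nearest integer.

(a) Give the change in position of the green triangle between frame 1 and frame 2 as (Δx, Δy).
(4, -5)

The green triangle was at (1, 17) in frame 1 and (5, 12) in frame 2.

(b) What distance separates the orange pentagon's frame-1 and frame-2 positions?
4

The orange pentagon moved from (19, 9) to (17, 13), a distance of √(2² + 4²) ≈ 4.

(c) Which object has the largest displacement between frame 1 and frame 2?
the brown square

(moved 8; next 6)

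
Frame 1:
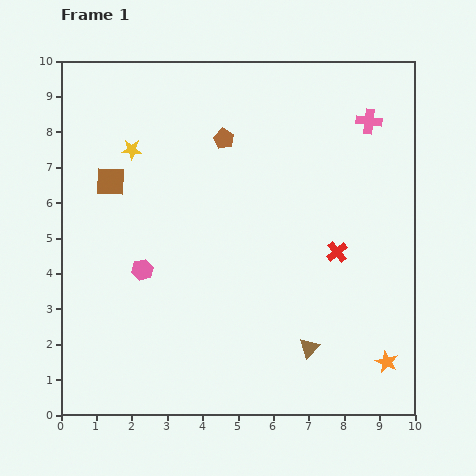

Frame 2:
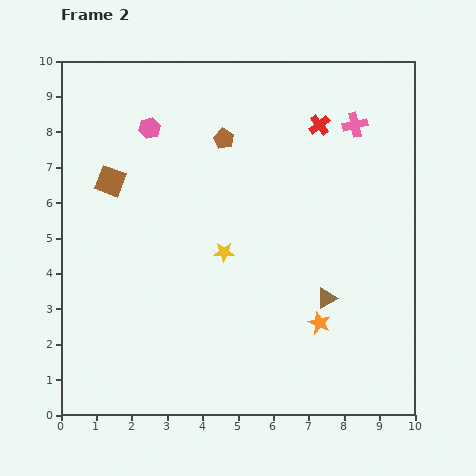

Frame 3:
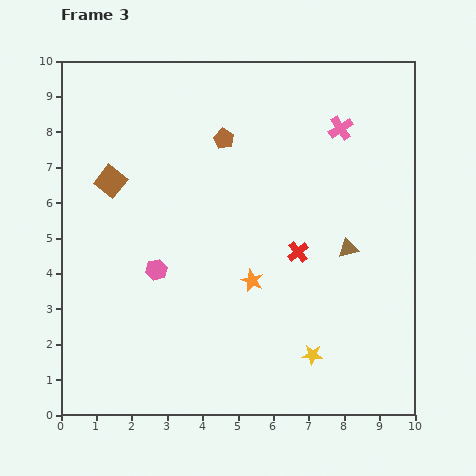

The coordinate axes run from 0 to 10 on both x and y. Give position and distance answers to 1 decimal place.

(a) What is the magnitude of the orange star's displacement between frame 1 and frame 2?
2.2

The orange star moved from (9.2, 1.5) to (7.3, 2.6), a distance of √(1.9² + 1.1²) ≈ 2.2.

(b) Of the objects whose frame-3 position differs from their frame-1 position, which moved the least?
the pink hexagon

(moved 0.4)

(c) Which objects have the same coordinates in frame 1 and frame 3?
the brown square, the brown pentagon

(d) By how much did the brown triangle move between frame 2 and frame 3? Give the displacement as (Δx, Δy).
(0.6, 1.4)

The brown triangle was at (7.5, 3.3) in frame 2 and (8.1, 4.7) in frame 3.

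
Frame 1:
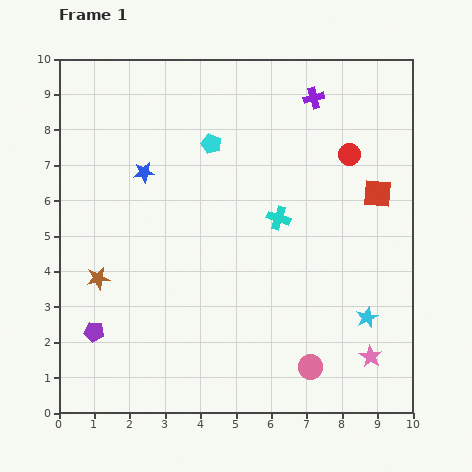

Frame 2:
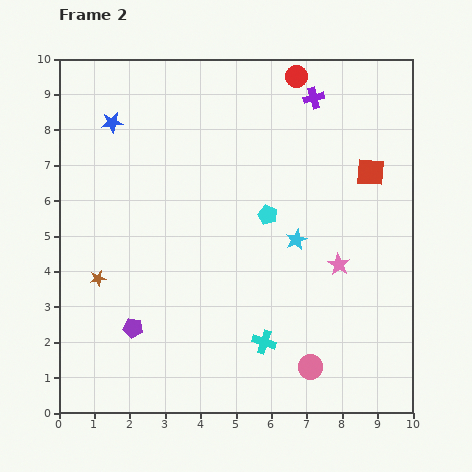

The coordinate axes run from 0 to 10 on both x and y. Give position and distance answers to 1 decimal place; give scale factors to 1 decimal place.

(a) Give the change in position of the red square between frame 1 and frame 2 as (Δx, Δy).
(-0.2, 0.6)

The red square was at (9.0, 6.2) in frame 1 and (8.8, 6.8) in frame 2.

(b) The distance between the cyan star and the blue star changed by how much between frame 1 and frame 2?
-1.3

Distance in frame 1: 7.5. Distance in frame 2: 6.2.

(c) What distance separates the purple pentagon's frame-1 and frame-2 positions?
1.1

The purple pentagon moved from (1.0, 2.3) to (2.1, 2.4), a distance of √(1.1² + 0.1²) ≈ 1.1.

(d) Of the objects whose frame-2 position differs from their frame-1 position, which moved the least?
the red square

(moved 0.6)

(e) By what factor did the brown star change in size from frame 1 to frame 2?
0.7×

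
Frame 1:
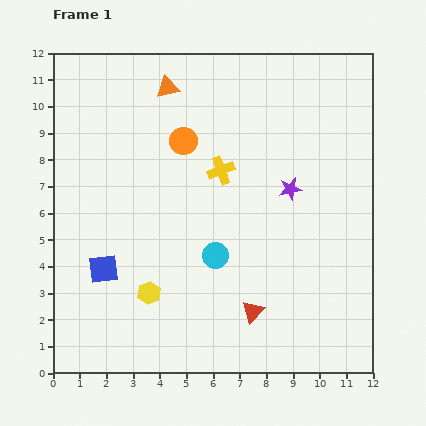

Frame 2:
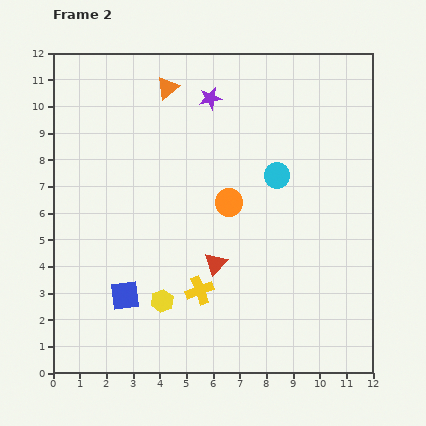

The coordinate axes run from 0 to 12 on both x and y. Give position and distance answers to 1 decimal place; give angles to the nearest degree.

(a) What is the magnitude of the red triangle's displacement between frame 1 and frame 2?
2.3

The red triangle moved from (7.5, 2.3) to (6.1, 4.1), a distance of √(1.4² + 1.8²) ≈ 2.3.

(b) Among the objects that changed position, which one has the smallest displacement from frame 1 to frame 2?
the yellow hexagon

(moved 0.6)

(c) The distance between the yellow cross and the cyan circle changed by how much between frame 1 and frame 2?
+2.0

Distance in frame 1: 3.2. Distance in frame 2: 5.2.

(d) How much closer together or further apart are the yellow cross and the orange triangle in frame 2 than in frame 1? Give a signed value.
+4.0

Distance in frame 1: 3.7. Distance in frame 2: 7.7.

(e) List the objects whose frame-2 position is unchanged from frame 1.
the orange triangle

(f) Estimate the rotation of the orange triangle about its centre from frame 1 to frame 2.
27° counter-clockwise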